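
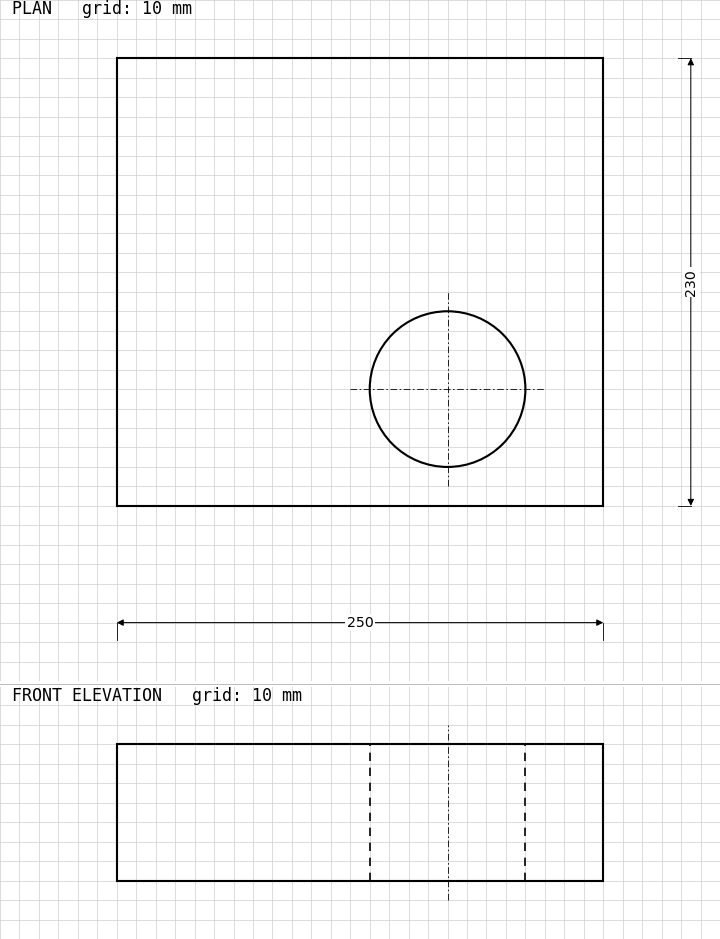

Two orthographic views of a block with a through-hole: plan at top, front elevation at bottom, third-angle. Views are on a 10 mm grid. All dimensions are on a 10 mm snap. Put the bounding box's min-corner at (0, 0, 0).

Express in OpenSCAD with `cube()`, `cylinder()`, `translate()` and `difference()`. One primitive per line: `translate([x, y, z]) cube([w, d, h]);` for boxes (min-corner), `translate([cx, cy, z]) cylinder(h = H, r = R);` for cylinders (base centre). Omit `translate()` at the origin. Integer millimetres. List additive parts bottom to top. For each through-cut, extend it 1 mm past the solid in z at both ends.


difference() {
  cube([250, 230, 70]);
  translate([170, 60, -1]) cylinder(h = 72, r = 40);
}


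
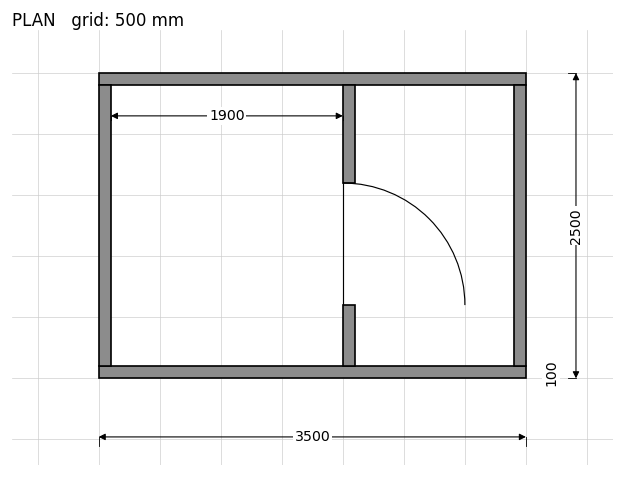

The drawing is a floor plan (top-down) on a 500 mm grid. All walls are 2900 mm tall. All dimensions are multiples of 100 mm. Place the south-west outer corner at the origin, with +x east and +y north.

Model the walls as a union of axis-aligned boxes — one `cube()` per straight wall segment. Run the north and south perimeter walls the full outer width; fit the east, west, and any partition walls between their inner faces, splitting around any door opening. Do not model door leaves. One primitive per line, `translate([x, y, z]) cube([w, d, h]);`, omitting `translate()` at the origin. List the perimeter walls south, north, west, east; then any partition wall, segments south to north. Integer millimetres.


cube([3500, 100, 2900]);
translate([0, 2400, 0]) cube([3500, 100, 2900]);
translate([0, 100, 0]) cube([100, 2300, 2900]);
translate([3400, 100, 0]) cube([100, 2300, 2900]);
translate([2000, 100, 0]) cube([100, 500, 2900]);
translate([2000, 1600, 0]) cube([100, 800, 2900]);


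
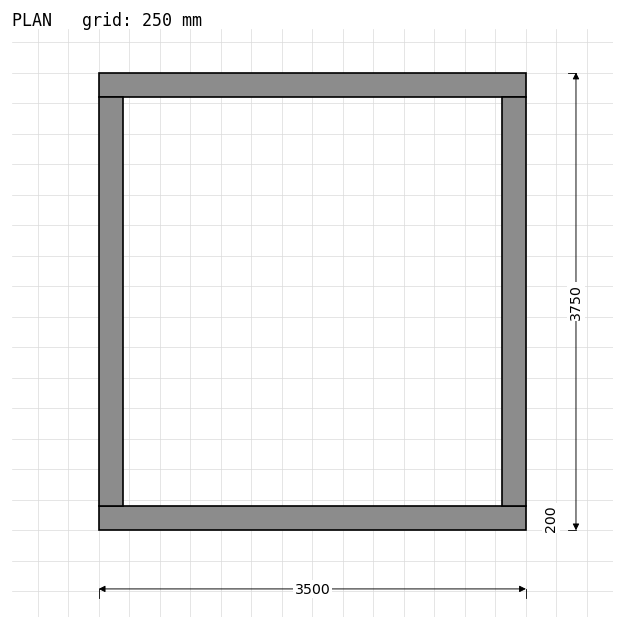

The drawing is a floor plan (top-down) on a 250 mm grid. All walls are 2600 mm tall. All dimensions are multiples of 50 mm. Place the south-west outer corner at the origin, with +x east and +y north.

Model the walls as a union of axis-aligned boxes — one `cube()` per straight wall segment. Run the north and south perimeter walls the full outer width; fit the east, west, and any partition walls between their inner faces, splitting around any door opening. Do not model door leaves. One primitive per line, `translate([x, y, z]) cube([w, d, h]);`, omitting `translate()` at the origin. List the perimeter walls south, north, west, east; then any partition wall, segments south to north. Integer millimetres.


cube([3500, 200, 2600]);
translate([0, 3550, 0]) cube([3500, 200, 2600]);
translate([0, 200, 0]) cube([200, 3350, 2600]);
translate([3300, 200, 0]) cube([200, 3350, 2600]);


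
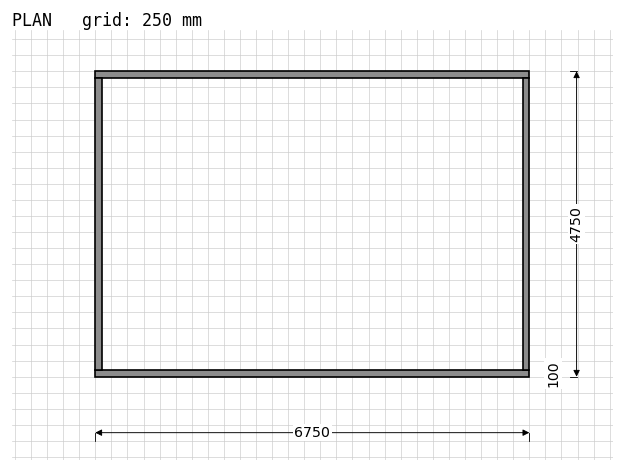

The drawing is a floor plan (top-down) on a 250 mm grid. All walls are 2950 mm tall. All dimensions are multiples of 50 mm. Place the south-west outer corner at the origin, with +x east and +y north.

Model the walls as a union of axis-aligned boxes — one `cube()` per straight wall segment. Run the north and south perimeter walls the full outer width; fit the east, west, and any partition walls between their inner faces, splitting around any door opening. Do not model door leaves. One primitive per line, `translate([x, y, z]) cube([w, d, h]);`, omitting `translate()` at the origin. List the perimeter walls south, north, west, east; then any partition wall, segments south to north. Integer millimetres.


cube([6750, 100, 2950]);
translate([0, 4650, 0]) cube([6750, 100, 2950]);
translate([0, 100, 0]) cube([100, 4550, 2950]);
translate([6650, 100, 0]) cube([100, 4550, 2950]);


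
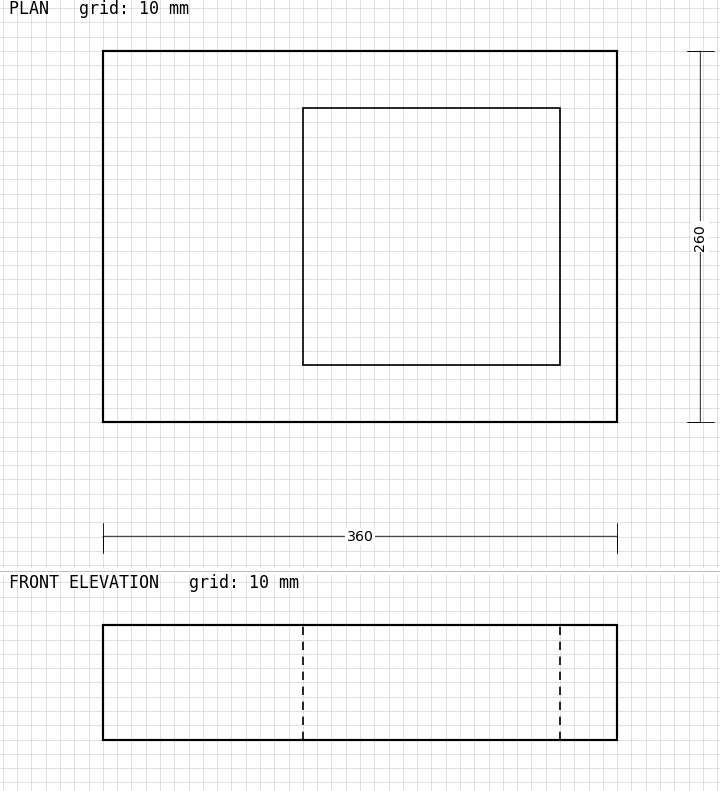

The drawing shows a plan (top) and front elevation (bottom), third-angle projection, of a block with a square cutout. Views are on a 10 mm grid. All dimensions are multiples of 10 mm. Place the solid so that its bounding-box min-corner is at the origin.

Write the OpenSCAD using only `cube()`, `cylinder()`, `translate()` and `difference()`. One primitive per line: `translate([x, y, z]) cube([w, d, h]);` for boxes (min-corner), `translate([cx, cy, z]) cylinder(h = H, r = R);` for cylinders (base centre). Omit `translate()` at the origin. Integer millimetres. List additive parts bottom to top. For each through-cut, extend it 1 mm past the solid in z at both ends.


difference() {
  cube([360, 260, 80]);
  translate([140, 40, -1]) cube([180, 180, 82]);
}


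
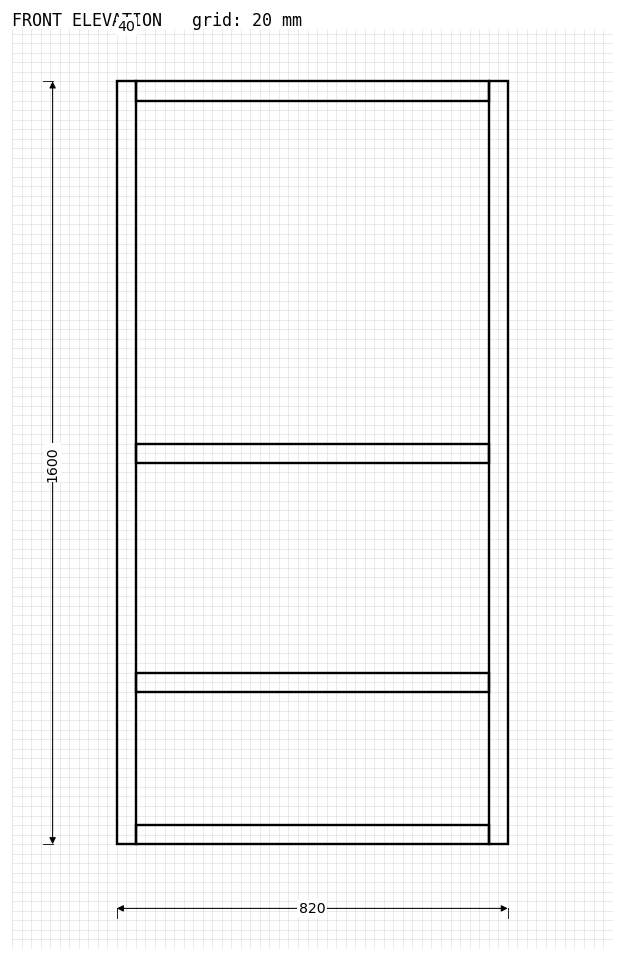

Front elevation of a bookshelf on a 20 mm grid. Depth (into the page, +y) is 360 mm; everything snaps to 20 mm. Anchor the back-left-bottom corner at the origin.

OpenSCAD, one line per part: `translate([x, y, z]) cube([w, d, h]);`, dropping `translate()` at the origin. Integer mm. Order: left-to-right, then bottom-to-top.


cube([40, 360, 1600]);
translate([40, 0, 0]) cube([740, 360, 40]);
translate([40, 0, 320]) cube([740, 360, 40]);
translate([40, 0, 800]) cube([740, 360, 40]);
translate([40, 0, 1560]) cube([740, 360, 40]);
translate([780, 0, 0]) cube([40, 360, 1600]);


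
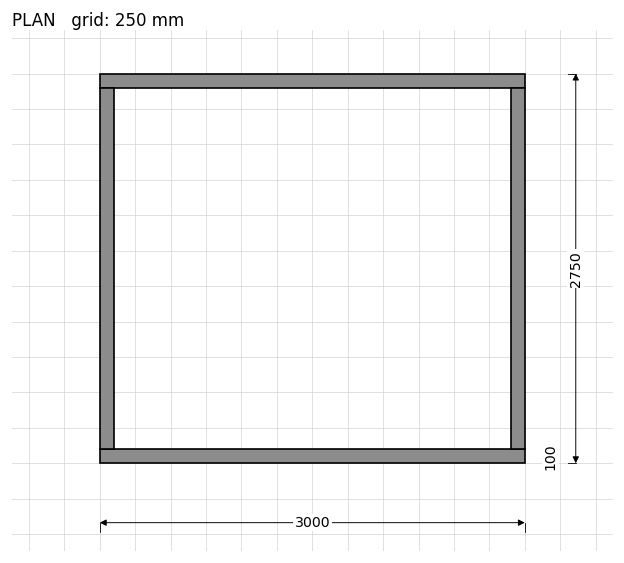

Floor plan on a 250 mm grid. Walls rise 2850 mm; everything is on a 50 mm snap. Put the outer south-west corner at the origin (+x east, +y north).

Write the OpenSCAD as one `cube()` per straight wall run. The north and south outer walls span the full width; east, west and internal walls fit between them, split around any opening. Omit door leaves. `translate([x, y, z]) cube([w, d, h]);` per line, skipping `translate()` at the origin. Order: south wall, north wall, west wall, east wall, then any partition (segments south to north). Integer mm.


cube([3000, 100, 2850]);
translate([0, 2650, 0]) cube([3000, 100, 2850]);
translate([0, 100, 0]) cube([100, 2550, 2850]);
translate([2900, 100, 0]) cube([100, 2550, 2850]);


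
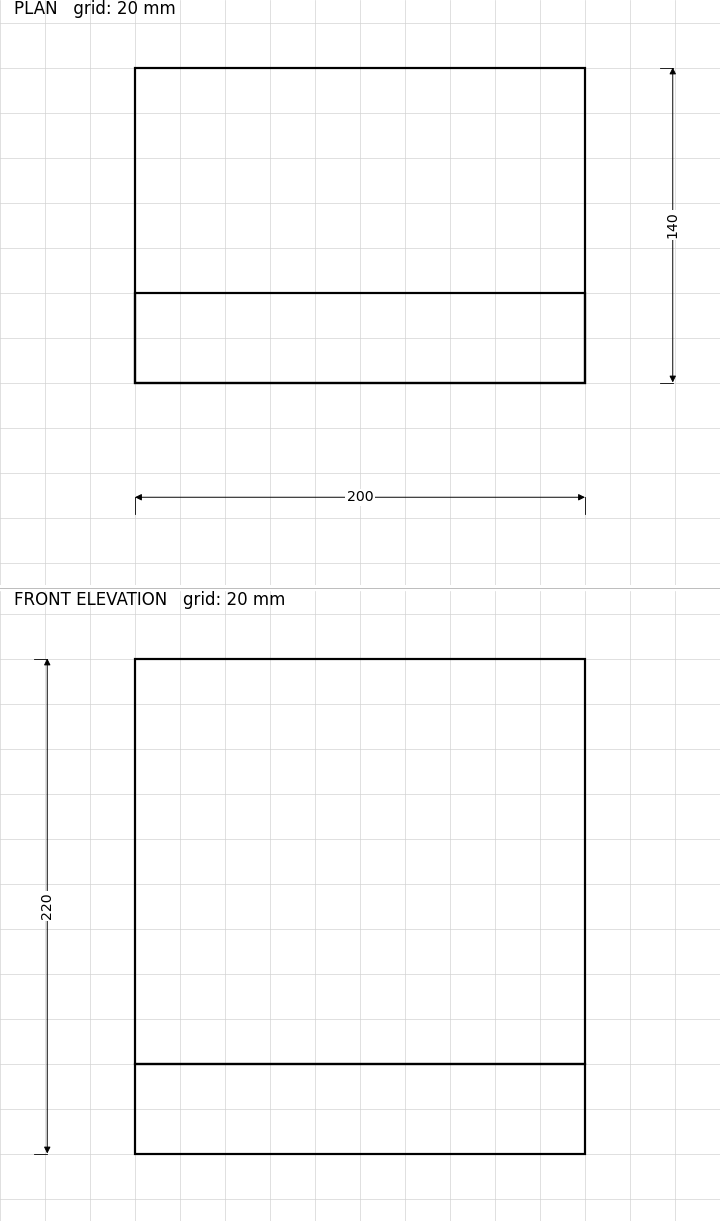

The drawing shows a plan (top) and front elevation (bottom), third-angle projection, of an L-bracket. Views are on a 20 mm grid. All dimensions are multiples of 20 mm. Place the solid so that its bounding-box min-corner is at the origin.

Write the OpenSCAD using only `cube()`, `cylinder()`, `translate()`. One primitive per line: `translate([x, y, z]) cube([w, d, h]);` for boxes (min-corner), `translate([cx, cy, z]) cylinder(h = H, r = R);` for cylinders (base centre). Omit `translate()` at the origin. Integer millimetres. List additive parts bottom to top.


cube([200, 140, 40]);
translate([0, 0, 40]) cube([200, 40, 180]);


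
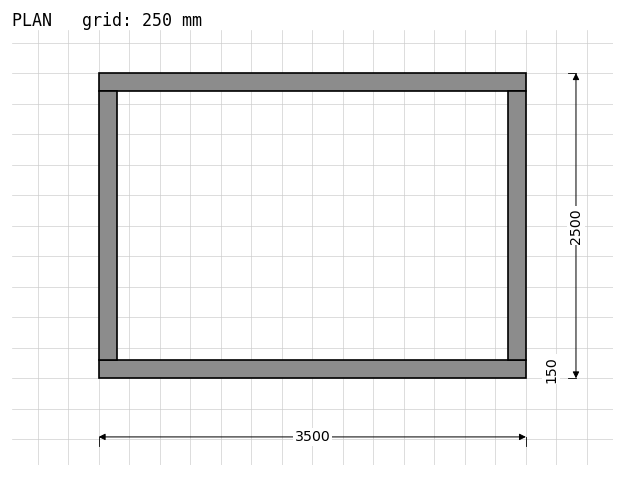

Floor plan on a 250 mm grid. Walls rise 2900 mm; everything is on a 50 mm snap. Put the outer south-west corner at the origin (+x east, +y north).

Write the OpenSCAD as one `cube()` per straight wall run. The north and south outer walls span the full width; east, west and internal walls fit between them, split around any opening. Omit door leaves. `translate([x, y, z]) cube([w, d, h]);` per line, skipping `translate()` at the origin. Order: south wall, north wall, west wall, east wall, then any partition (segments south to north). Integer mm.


cube([3500, 150, 2900]);
translate([0, 2350, 0]) cube([3500, 150, 2900]);
translate([0, 150, 0]) cube([150, 2200, 2900]);
translate([3350, 150, 0]) cube([150, 2200, 2900]);


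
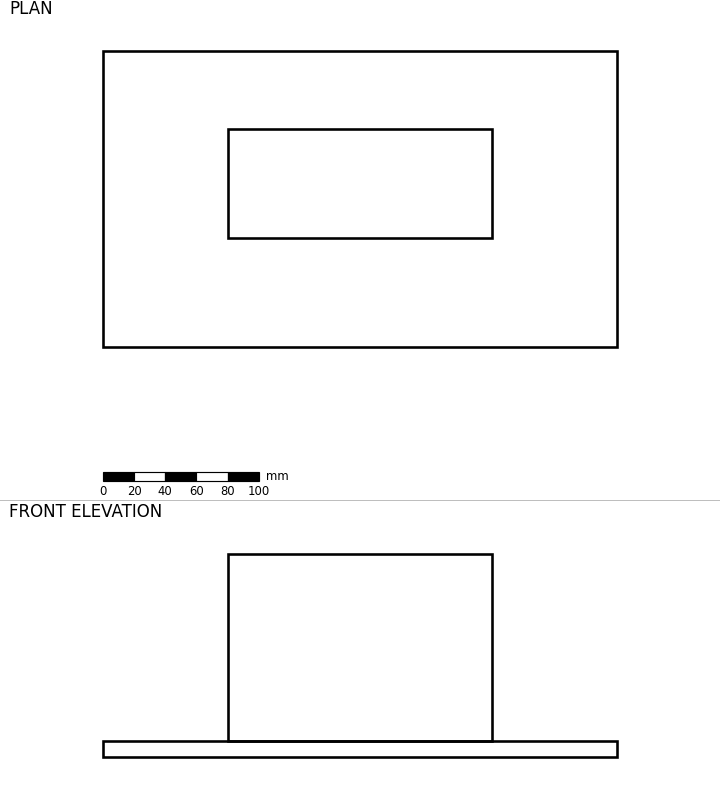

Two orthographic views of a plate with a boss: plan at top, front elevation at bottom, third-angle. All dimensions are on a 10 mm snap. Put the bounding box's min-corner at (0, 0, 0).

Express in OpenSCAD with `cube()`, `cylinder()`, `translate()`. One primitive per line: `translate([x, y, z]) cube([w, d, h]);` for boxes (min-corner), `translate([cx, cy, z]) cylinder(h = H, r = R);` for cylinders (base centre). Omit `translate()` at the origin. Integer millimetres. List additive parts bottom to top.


cube([330, 190, 10]);
translate([80, 70, 10]) cube([170, 70, 120]);


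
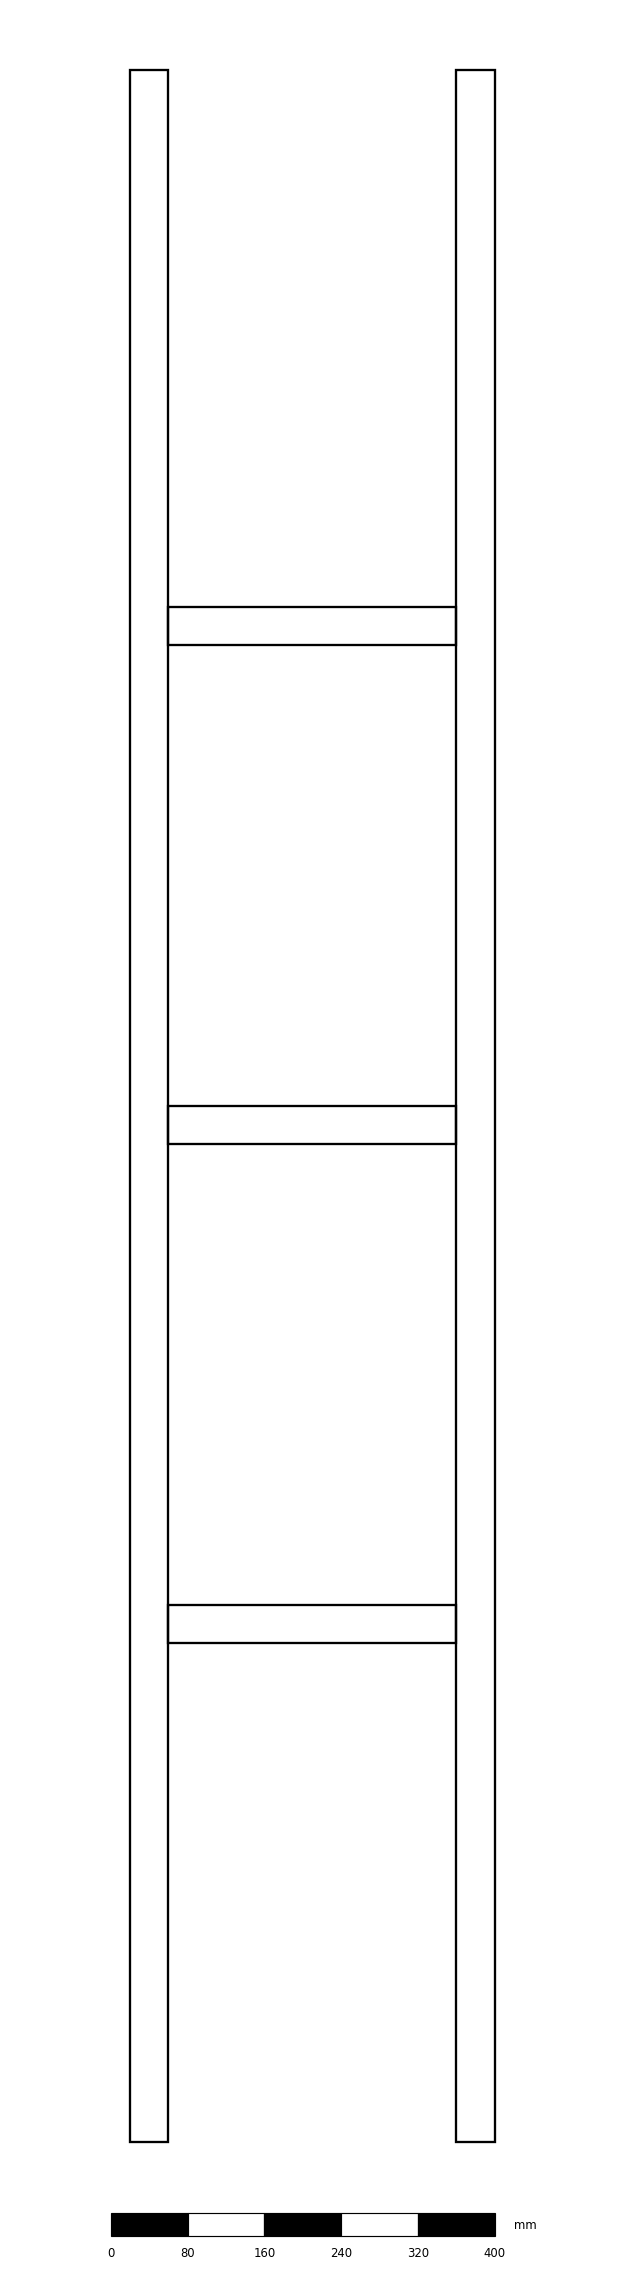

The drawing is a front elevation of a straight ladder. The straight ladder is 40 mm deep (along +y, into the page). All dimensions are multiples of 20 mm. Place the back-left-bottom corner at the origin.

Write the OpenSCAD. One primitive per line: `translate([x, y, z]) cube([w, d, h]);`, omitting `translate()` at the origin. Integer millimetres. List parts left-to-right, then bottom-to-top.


cube([40, 40, 2160]);
translate([40, 0, 520]) cube([300, 40, 40]);
translate([40, 0, 1040]) cube([300, 40, 40]);
translate([40, 0, 1560]) cube([300, 40, 40]);
translate([340, 0, 0]) cube([40, 40, 2160]);


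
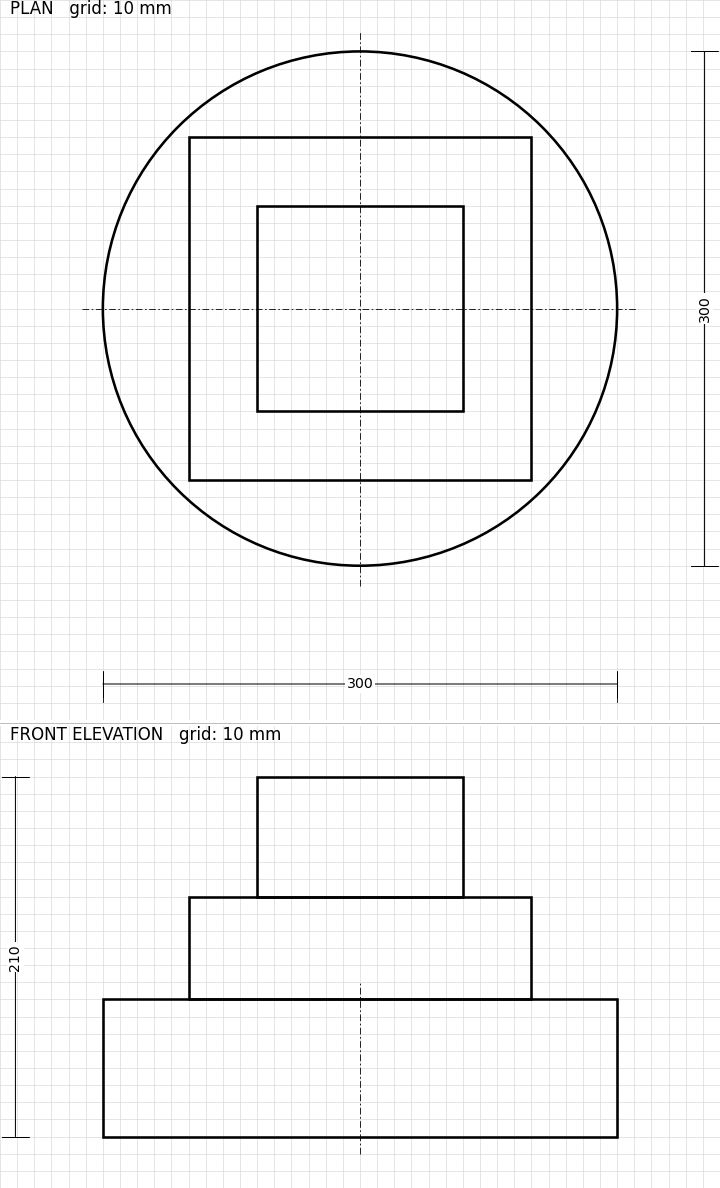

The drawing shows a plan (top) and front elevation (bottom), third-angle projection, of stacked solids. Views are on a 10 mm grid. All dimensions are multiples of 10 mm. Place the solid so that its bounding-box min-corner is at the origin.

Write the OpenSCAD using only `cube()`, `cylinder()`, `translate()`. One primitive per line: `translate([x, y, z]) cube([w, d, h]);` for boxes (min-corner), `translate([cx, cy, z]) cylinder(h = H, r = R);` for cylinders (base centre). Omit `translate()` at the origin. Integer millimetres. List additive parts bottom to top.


translate([150, 150, 0]) cylinder(h = 80, r = 150);
translate([50, 50, 80]) cube([200, 200, 60]);
translate([90, 90, 140]) cube([120, 120, 70]);


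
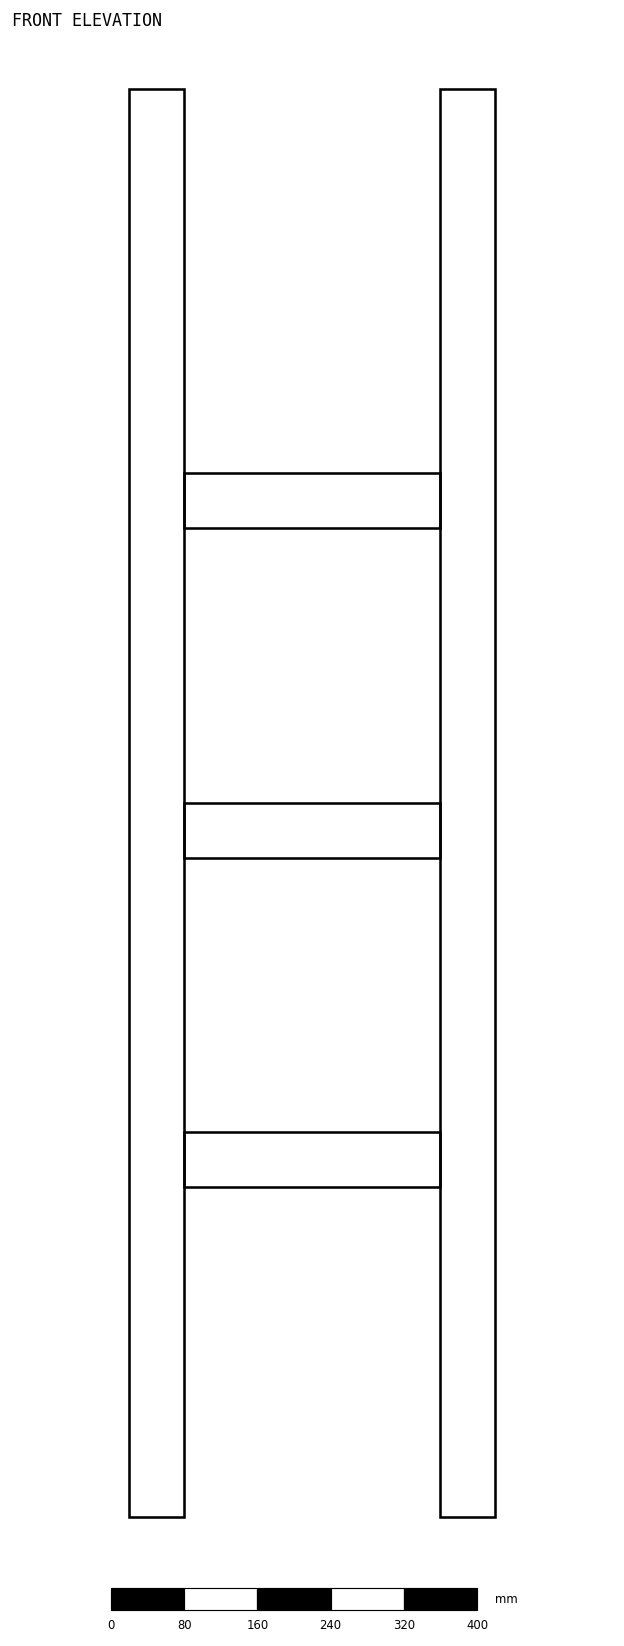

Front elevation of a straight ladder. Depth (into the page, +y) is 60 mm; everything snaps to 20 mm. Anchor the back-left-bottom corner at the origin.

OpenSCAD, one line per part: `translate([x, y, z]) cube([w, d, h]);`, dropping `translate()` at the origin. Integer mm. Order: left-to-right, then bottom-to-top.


cube([60, 60, 1560]);
translate([60, 0, 360]) cube([280, 60, 60]);
translate([60, 0, 720]) cube([280, 60, 60]);
translate([60, 0, 1080]) cube([280, 60, 60]);
translate([340, 0, 0]) cube([60, 60, 1560]);


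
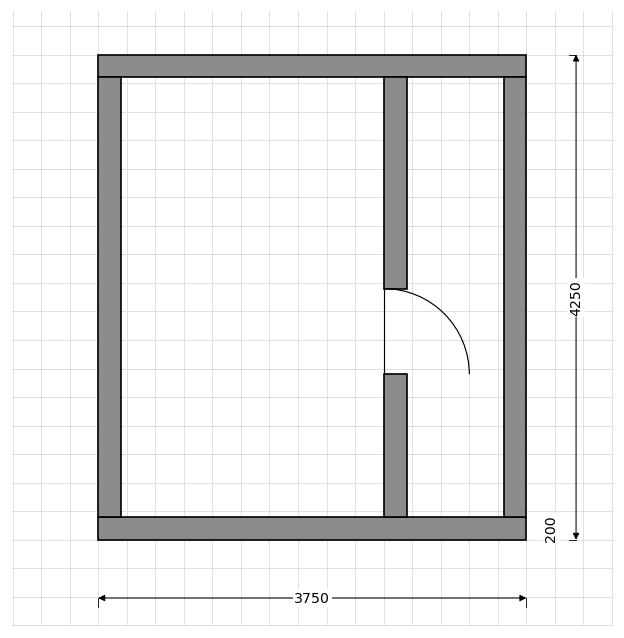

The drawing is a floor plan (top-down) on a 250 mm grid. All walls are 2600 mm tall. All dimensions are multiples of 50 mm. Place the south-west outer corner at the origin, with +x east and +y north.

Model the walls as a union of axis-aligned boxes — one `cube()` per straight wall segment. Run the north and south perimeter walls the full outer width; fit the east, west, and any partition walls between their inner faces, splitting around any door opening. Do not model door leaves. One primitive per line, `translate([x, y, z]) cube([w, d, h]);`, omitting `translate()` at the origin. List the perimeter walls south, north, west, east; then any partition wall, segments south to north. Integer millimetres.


cube([3750, 200, 2600]);
translate([0, 4050, 0]) cube([3750, 200, 2600]);
translate([0, 200, 0]) cube([200, 3850, 2600]);
translate([3550, 200, 0]) cube([200, 3850, 2600]);
translate([2500, 200, 0]) cube([200, 1250, 2600]);
translate([2500, 2200, 0]) cube([200, 1850, 2600]);


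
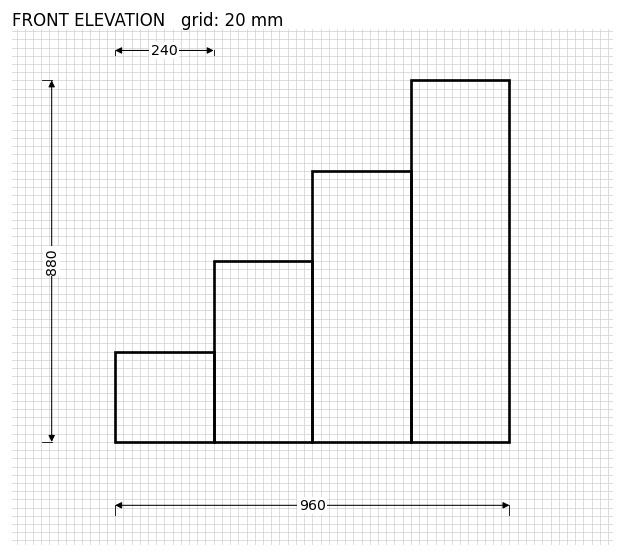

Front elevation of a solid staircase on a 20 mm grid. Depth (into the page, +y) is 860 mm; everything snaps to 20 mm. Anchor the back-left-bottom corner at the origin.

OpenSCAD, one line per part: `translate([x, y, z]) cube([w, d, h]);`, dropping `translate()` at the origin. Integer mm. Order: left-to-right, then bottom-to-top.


cube([240, 860, 220]);
translate([240, 0, 0]) cube([240, 860, 440]);
translate([480, 0, 0]) cube([240, 860, 660]);
translate([720, 0, 0]) cube([240, 860, 880]);


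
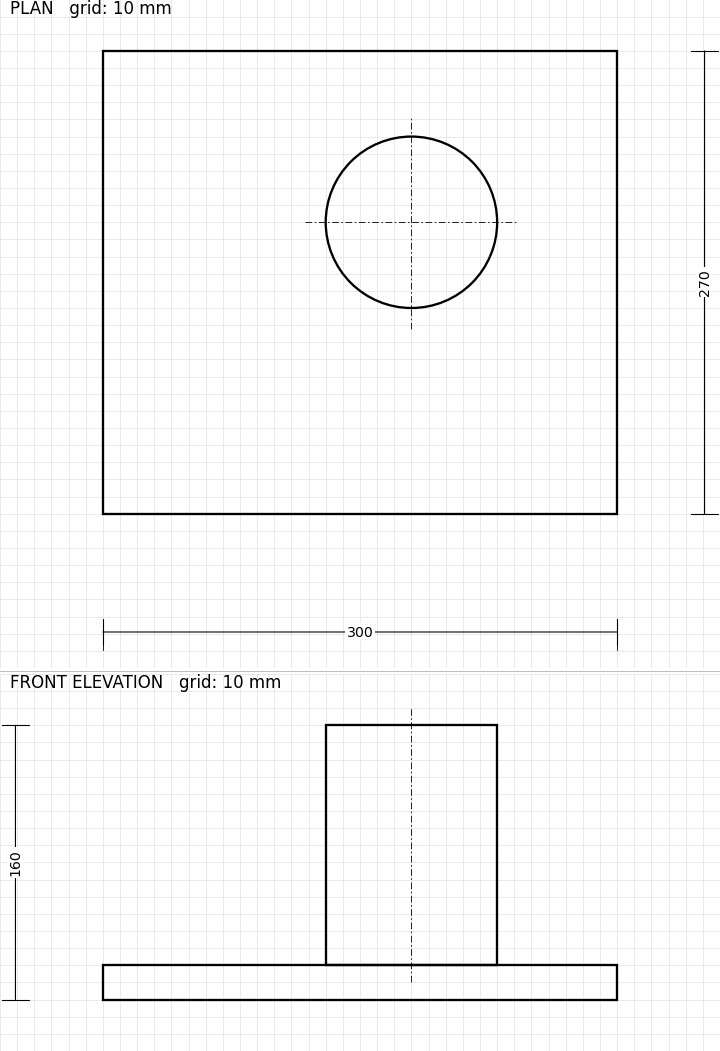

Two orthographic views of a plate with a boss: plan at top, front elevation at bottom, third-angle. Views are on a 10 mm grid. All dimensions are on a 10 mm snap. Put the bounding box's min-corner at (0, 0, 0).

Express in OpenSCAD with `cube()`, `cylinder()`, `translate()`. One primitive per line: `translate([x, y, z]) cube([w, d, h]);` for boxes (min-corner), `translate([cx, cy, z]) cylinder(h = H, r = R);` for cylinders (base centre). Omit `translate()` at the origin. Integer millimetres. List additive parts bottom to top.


cube([300, 270, 20]);
translate([180, 170, 20]) cylinder(h = 140, r = 50);


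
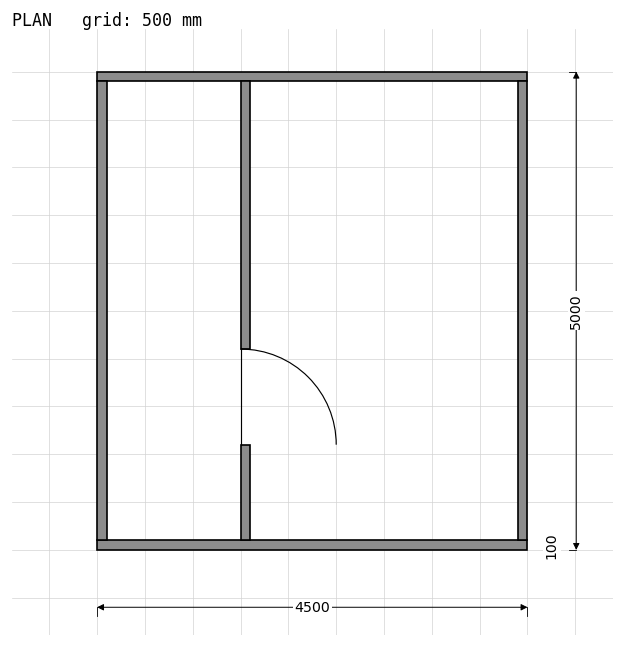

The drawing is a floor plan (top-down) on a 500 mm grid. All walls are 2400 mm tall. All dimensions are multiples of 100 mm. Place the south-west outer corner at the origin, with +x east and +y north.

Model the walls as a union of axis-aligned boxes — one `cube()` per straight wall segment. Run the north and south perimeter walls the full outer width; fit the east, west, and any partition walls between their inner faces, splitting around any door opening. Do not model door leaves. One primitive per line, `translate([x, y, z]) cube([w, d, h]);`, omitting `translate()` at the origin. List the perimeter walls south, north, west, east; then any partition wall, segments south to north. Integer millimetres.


cube([4500, 100, 2400]);
translate([0, 4900, 0]) cube([4500, 100, 2400]);
translate([0, 100, 0]) cube([100, 4800, 2400]);
translate([4400, 100, 0]) cube([100, 4800, 2400]);
translate([1500, 100, 0]) cube([100, 1000, 2400]);
translate([1500, 2100, 0]) cube([100, 2800, 2400]);


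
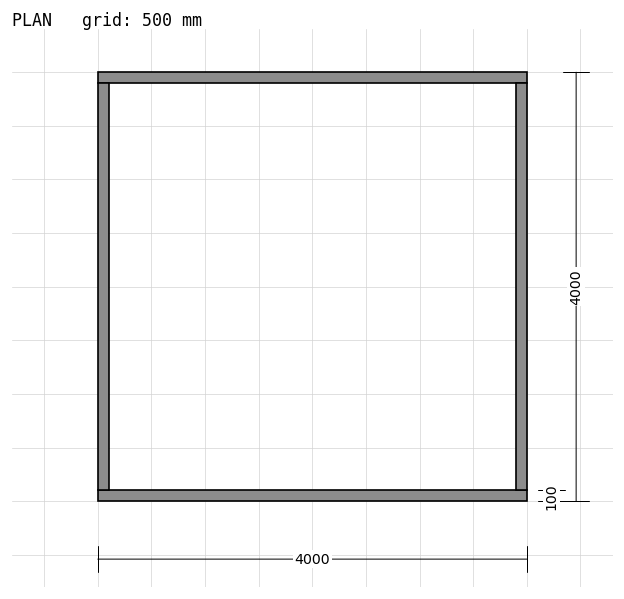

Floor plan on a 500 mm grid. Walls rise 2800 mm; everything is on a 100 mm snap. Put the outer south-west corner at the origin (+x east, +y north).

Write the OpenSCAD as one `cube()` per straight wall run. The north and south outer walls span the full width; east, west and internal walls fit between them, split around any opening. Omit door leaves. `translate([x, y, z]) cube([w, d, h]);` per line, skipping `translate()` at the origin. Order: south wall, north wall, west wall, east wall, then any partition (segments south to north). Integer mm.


cube([4000, 100, 2800]);
translate([0, 3900, 0]) cube([4000, 100, 2800]);
translate([0, 100, 0]) cube([100, 3800, 2800]);
translate([3900, 100, 0]) cube([100, 3800, 2800]);


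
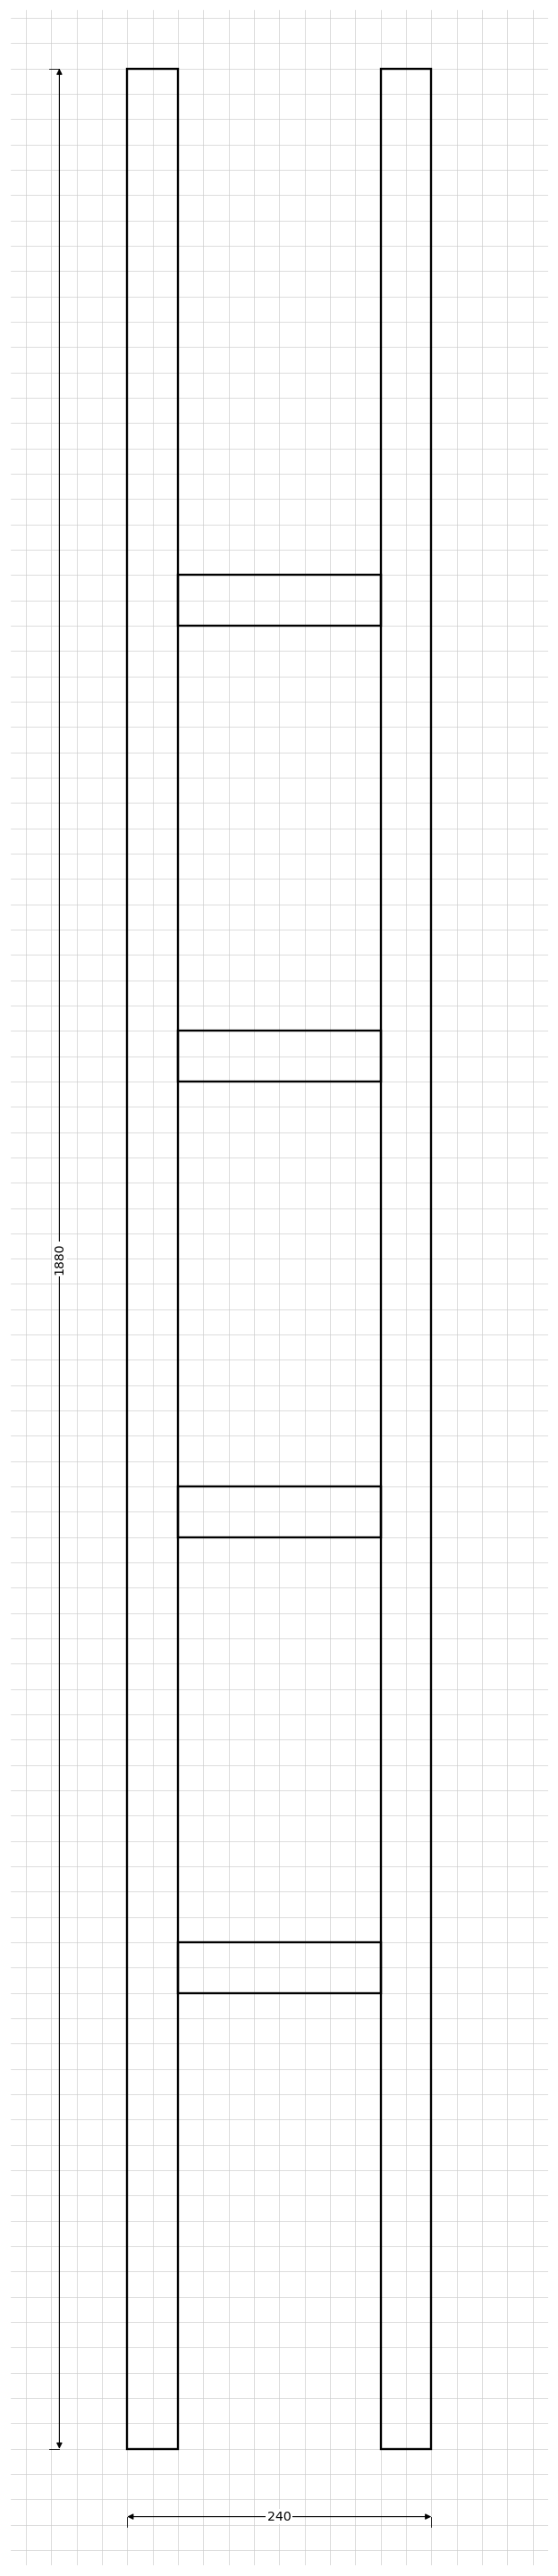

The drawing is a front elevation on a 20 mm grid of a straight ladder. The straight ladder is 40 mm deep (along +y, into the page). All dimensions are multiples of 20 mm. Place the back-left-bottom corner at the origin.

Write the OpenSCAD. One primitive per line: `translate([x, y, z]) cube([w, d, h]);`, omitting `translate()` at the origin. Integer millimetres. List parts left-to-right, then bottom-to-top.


cube([40, 40, 1880]);
translate([40, 0, 360]) cube([160, 40, 40]);
translate([40, 0, 720]) cube([160, 40, 40]);
translate([40, 0, 1080]) cube([160, 40, 40]);
translate([40, 0, 1440]) cube([160, 40, 40]);
translate([200, 0, 0]) cube([40, 40, 1880]);


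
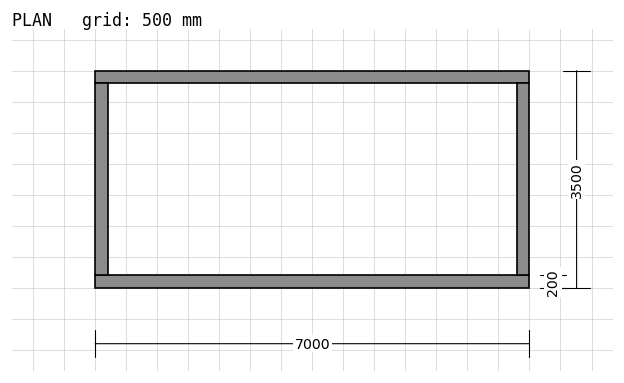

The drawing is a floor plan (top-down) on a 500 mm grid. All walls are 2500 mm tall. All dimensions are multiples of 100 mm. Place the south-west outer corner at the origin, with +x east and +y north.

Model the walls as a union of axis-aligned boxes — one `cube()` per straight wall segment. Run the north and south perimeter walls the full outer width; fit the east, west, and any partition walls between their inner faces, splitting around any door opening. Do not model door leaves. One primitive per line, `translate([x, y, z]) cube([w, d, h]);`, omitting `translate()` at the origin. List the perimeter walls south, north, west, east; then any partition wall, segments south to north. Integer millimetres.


cube([7000, 200, 2500]);
translate([0, 3300, 0]) cube([7000, 200, 2500]);
translate([0, 200, 0]) cube([200, 3100, 2500]);
translate([6800, 200, 0]) cube([200, 3100, 2500]);


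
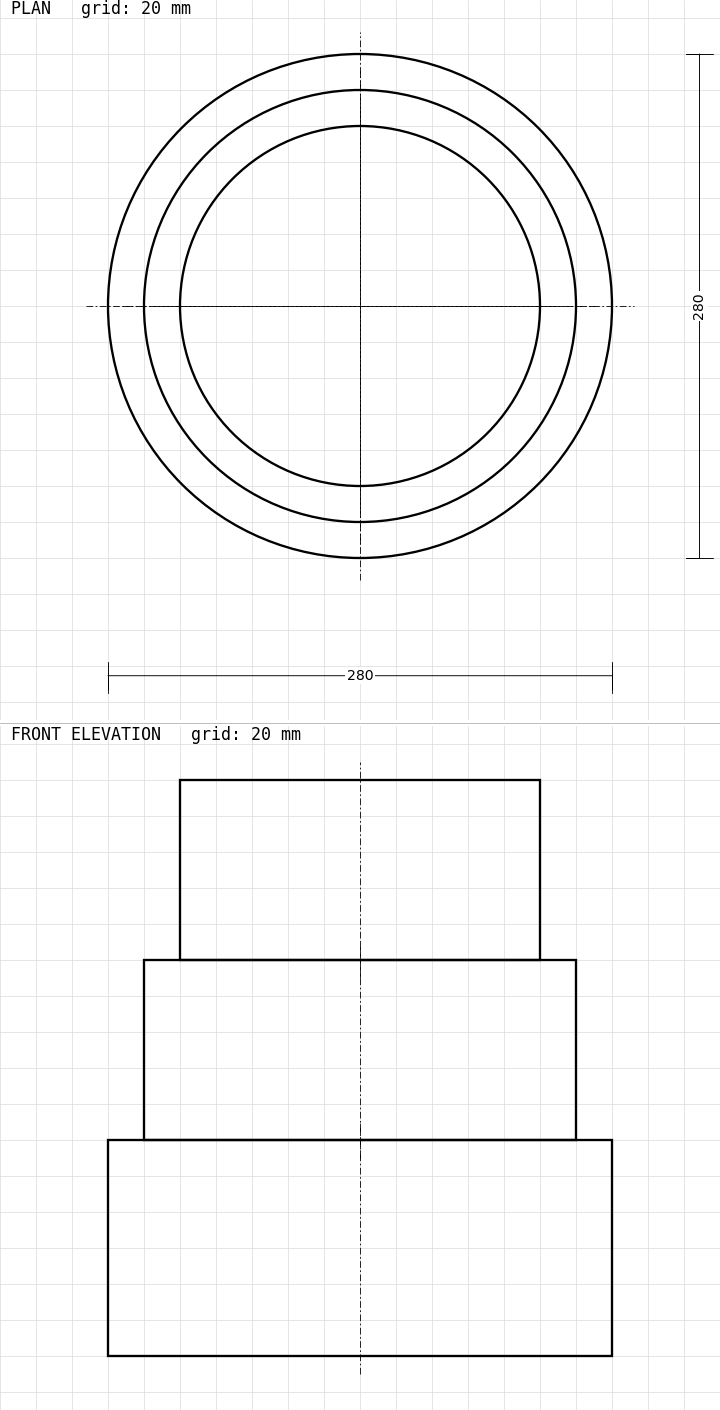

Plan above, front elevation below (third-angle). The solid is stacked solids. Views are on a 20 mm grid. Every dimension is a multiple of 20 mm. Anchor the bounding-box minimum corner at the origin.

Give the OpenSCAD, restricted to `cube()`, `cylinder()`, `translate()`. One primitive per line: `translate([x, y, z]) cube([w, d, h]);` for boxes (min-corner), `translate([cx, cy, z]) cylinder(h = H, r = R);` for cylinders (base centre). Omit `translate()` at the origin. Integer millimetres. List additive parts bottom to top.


translate([140, 140, 0]) cylinder(h = 120, r = 140);
translate([140, 140, 120]) cylinder(h = 100, r = 120);
translate([140, 140, 220]) cylinder(h = 100, r = 100);


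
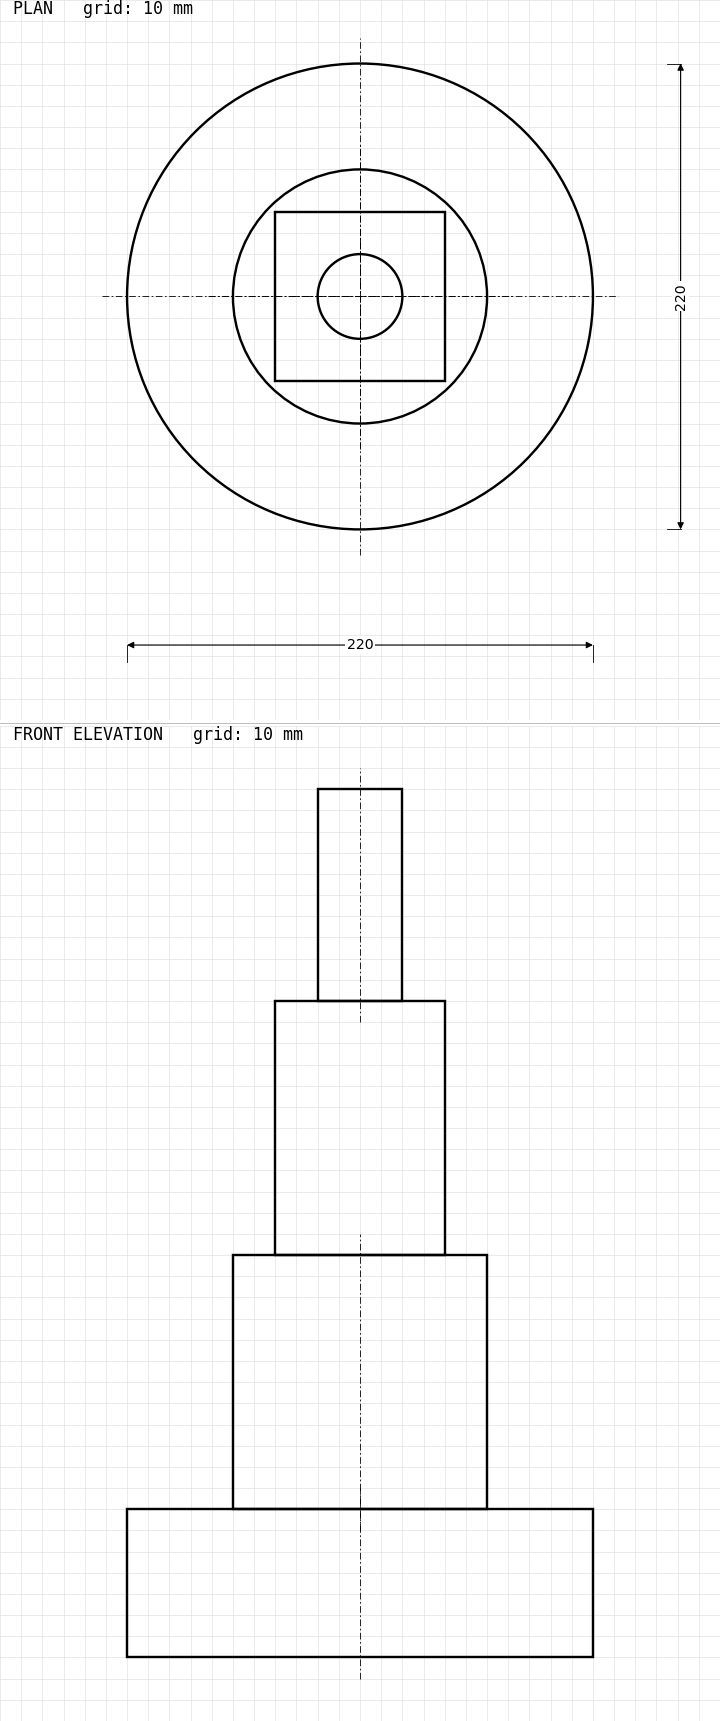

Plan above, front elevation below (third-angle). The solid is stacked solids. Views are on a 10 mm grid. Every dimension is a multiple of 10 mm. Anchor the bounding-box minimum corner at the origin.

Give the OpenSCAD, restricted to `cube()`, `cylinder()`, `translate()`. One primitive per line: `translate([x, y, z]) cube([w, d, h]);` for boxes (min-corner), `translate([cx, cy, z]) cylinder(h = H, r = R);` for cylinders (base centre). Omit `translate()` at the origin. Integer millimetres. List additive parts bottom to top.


translate([110, 110, 0]) cylinder(h = 70, r = 110);
translate([110, 110, 70]) cylinder(h = 120, r = 60);
translate([70, 70, 190]) cube([80, 80, 120]);
translate([110, 110, 310]) cylinder(h = 100, r = 20);


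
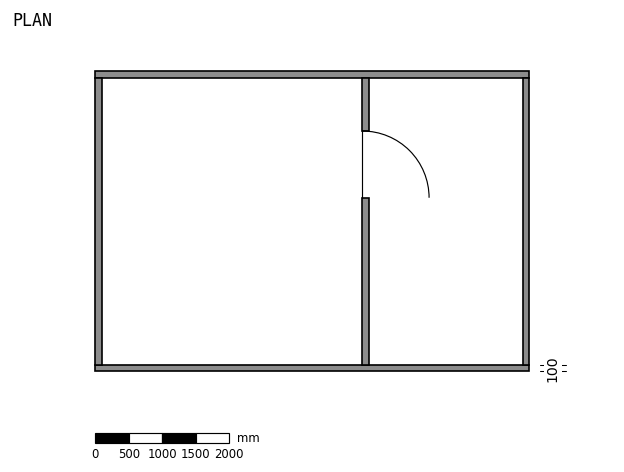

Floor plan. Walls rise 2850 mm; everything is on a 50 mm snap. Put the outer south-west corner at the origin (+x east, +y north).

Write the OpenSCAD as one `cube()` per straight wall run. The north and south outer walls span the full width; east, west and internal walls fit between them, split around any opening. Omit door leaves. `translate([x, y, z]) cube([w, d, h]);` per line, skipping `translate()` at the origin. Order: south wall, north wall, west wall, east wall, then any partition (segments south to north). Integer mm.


cube([6500, 100, 2850]);
translate([0, 4400, 0]) cube([6500, 100, 2850]);
translate([0, 100, 0]) cube([100, 4300, 2850]);
translate([6400, 100, 0]) cube([100, 4300, 2850]);
translate([4000, 100, 0]) cube([100, 2500, 2850]);
translate([4000, 3600, 0]) cube([100, 800, 2850]);


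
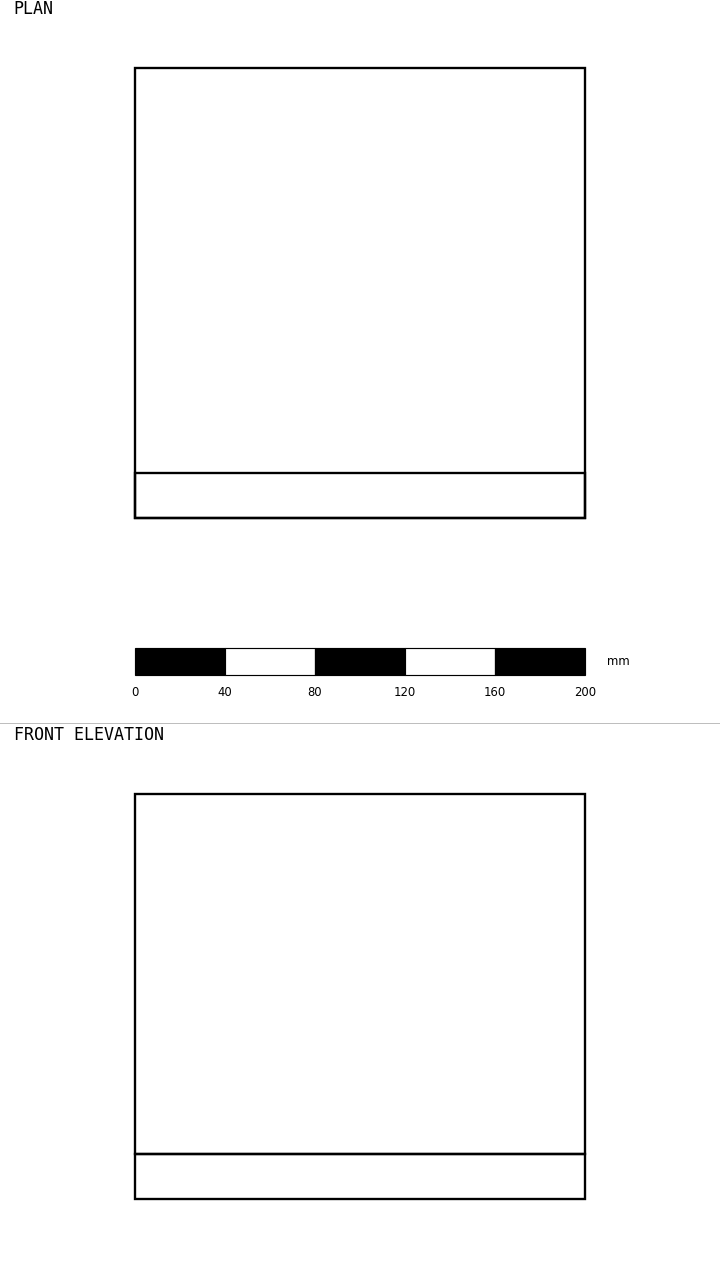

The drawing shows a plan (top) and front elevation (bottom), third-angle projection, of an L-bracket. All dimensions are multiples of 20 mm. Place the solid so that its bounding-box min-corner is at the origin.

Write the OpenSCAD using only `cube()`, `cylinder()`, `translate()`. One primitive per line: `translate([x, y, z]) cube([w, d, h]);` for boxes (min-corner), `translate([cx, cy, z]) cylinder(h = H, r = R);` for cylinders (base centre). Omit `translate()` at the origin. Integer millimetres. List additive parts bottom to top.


cube([200, 200, 20]);
translate([0, 0, 20]) cube([200, 20, 160]);


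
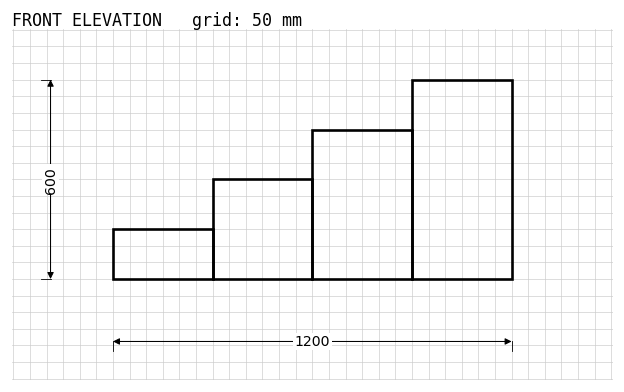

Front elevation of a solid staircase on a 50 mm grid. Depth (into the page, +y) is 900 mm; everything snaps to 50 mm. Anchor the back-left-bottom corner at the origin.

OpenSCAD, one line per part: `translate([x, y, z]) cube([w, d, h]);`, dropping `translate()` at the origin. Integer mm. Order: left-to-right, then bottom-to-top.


cube([300, 900, 150]);
translate([300, 0, 0]) cube([300, 900, 300]);
translate([600, 0, 0]) cube([300, 900, 450]);
translate([900, 0, 0]) cube([300, 900, 600]);


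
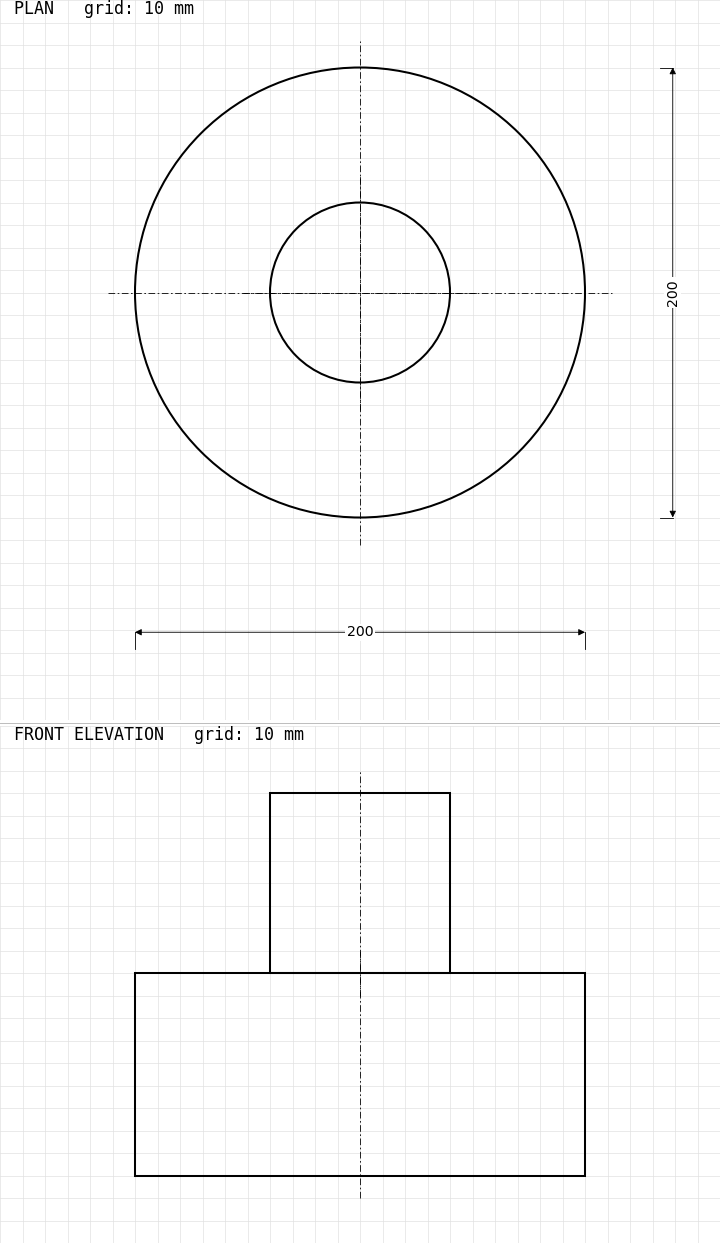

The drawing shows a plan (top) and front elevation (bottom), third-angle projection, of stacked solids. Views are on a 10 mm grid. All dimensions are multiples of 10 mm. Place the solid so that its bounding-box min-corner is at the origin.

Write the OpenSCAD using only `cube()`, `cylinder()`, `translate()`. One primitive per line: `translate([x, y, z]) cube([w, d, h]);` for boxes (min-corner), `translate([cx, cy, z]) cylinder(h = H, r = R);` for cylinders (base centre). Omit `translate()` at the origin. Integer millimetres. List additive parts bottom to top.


translate([100, 100, 0]) cylinder(h = 90, r = 100);
translate([100, 100, 90]) cylinder(h = 80, r = 40);


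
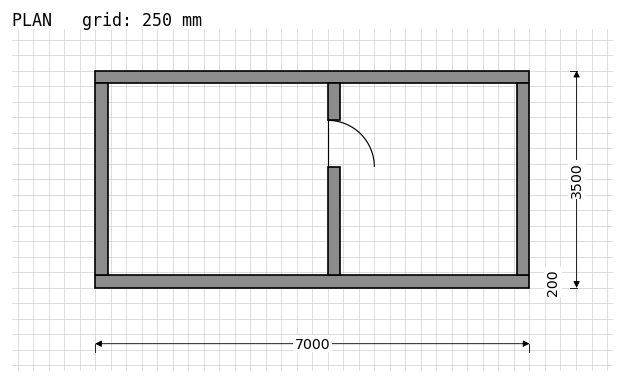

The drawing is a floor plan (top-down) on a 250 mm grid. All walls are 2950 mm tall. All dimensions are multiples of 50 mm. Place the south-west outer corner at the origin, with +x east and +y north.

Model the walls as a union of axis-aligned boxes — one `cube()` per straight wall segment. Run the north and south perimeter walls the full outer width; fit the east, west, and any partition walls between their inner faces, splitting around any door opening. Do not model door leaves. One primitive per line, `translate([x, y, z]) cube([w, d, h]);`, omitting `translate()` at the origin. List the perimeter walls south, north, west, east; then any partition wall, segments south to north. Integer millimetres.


cube([7000, 200, 2950]);
translate([0, 3300, 0]) cube([7000, 200, 2950]);
translate([0, 200, 0]) cube([200, 3100, 2950]);
translate([6800, 200, 0]) cube([200, 3100, 2950]);
translate([3750, 200, 0]) cube([200, 1750, 2950]);
translate([3750, 2700, 0]) cube([200, 600, 2950]);


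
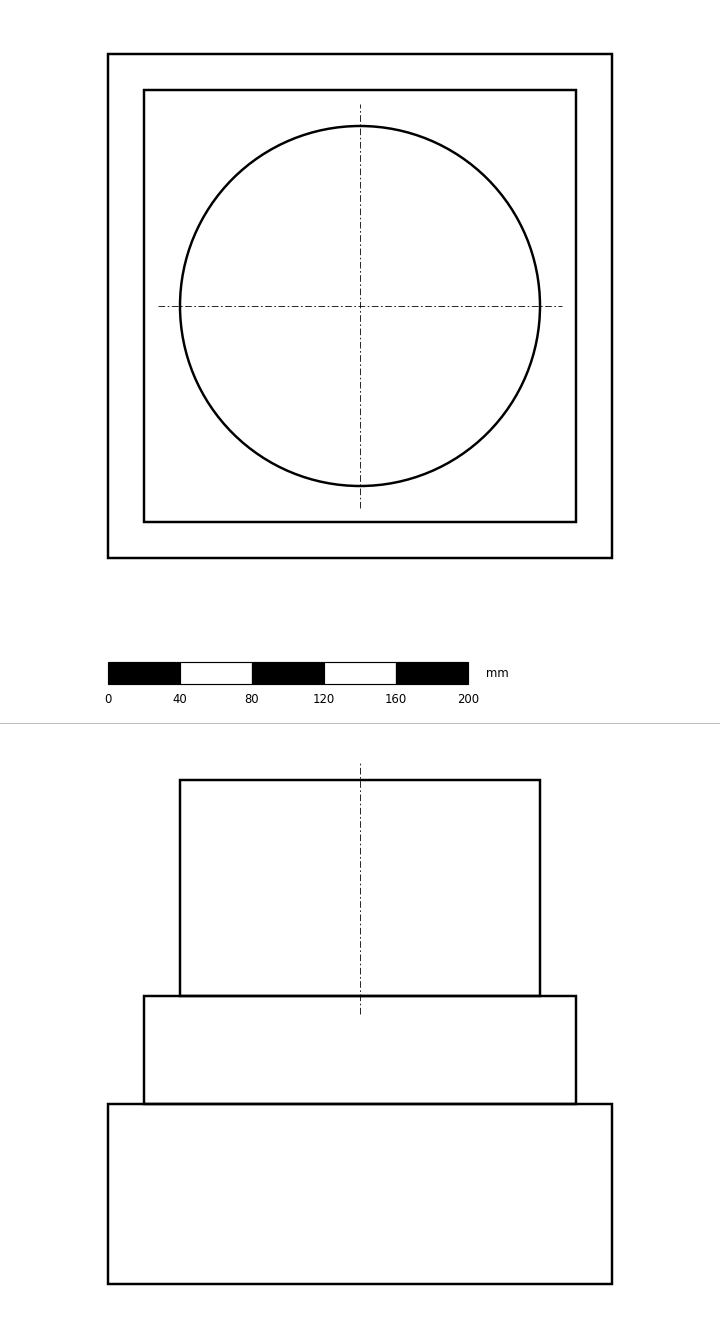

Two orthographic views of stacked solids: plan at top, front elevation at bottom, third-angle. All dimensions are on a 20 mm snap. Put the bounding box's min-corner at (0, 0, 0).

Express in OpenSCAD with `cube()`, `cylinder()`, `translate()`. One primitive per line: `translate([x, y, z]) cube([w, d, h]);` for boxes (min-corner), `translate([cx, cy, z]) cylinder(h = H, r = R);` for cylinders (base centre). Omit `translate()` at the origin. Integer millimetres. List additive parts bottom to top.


cube([280, 280, 100]);
translate([20, 20, 100]) cube([240, 240, 60]);
translate([140, 140, 160]) cylinder(h = 120, r = 100);


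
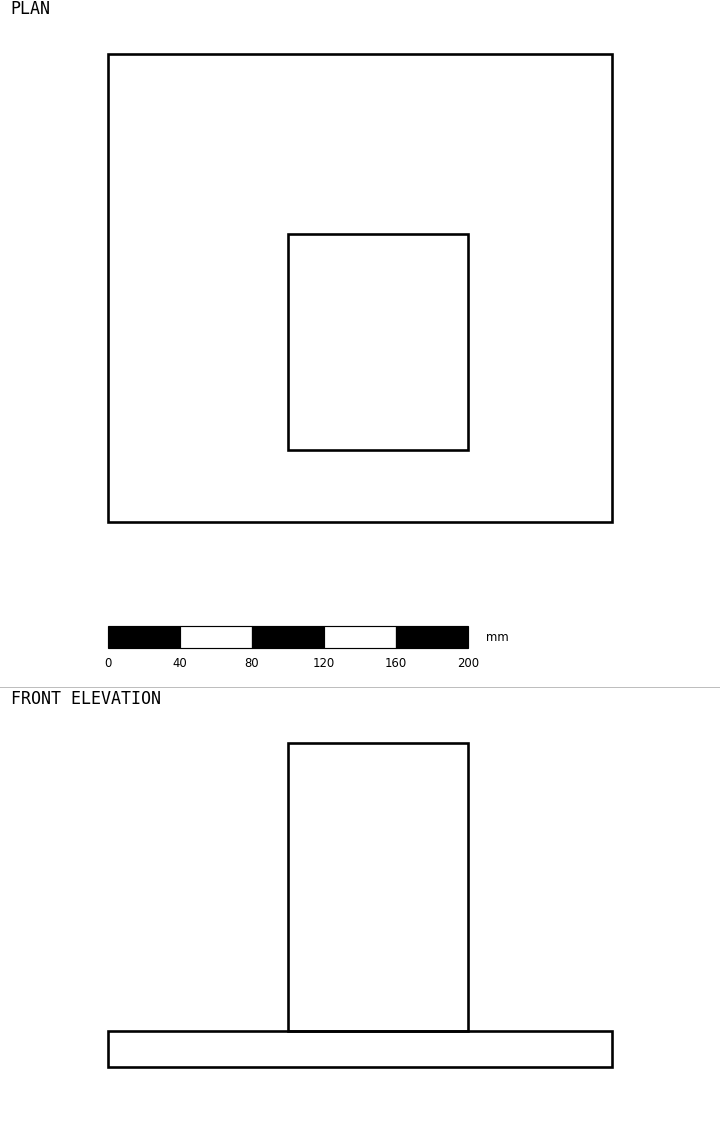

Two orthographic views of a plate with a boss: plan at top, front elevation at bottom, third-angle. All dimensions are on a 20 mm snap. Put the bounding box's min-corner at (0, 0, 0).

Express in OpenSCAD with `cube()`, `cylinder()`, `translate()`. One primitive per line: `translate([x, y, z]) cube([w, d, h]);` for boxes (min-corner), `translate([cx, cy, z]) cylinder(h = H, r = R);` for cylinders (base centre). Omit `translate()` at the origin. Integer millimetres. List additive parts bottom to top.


cube([280, 260, 20]);
translate([100, 40, 20]) cube([100, 120, 160]);


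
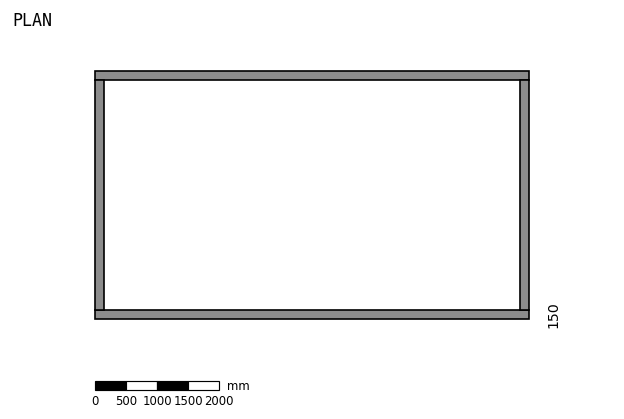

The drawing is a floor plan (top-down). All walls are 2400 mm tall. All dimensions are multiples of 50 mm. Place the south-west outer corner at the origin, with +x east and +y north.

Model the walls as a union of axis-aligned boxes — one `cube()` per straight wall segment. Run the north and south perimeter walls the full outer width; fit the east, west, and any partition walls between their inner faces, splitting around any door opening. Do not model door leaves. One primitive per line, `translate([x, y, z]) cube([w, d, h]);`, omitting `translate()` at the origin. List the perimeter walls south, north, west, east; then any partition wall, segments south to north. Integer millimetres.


cube([7000, 150, 2400]);
translate([0, 3850, 0]) cube([7000, 150, 2400]);
translate([0, 150, 0]) cube([150, 3700, 2400]);
translate([6850, 150, 0]) cube([150, 3700, 2400]);


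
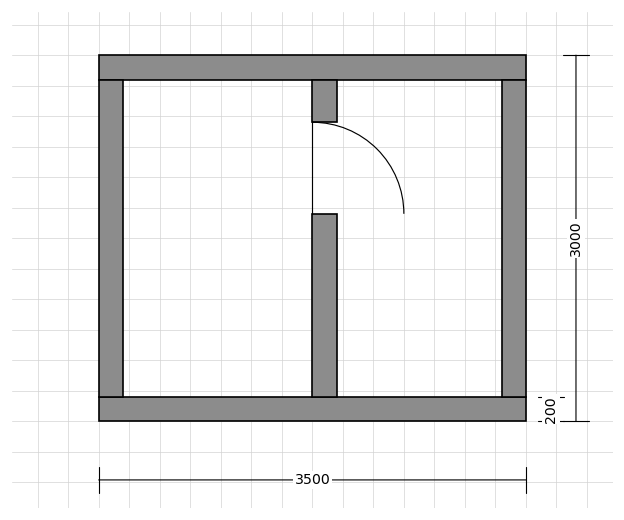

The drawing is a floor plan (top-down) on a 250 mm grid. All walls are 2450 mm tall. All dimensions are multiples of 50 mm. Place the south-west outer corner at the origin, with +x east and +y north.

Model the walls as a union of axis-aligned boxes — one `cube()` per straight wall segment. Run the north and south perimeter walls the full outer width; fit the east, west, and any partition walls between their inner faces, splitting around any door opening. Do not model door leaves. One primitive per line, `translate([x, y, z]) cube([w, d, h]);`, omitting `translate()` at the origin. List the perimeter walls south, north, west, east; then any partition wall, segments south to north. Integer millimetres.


cube([3500, 200, 2450]);
translate([0, 2800, 0]) cube([3500, 200, 2450]);
translate([0, 200, 0]) cube([200, 2600, 2450]);
translate([3300, 200, 0]) cube([200, 2600, 2450]);
translate([1750, 200, 0]) cube([200, 1500, 2450]);
translate([1750, 2450, 0]) cube([200, 350, 2450]);


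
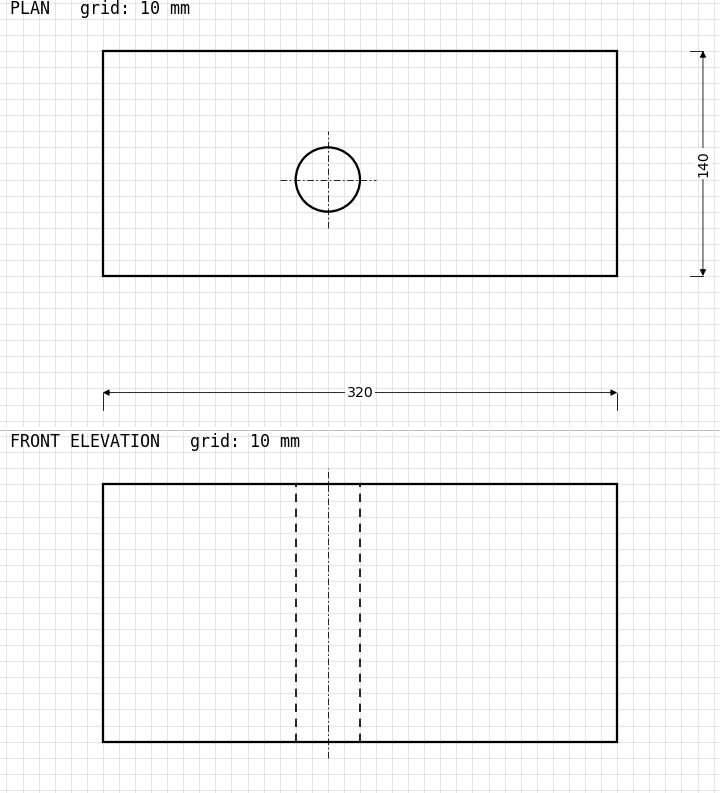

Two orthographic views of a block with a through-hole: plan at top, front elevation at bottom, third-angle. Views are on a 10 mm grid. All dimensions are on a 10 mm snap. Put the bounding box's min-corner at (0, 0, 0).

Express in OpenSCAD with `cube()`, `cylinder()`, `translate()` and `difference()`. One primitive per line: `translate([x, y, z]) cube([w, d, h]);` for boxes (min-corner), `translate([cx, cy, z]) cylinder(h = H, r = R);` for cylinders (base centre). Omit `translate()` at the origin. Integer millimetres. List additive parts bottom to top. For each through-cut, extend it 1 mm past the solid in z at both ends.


difference() {
  cube([320, 140, 160]);
  translate([140, 60, -1]) cylinder(h = 162, r = 20);
}


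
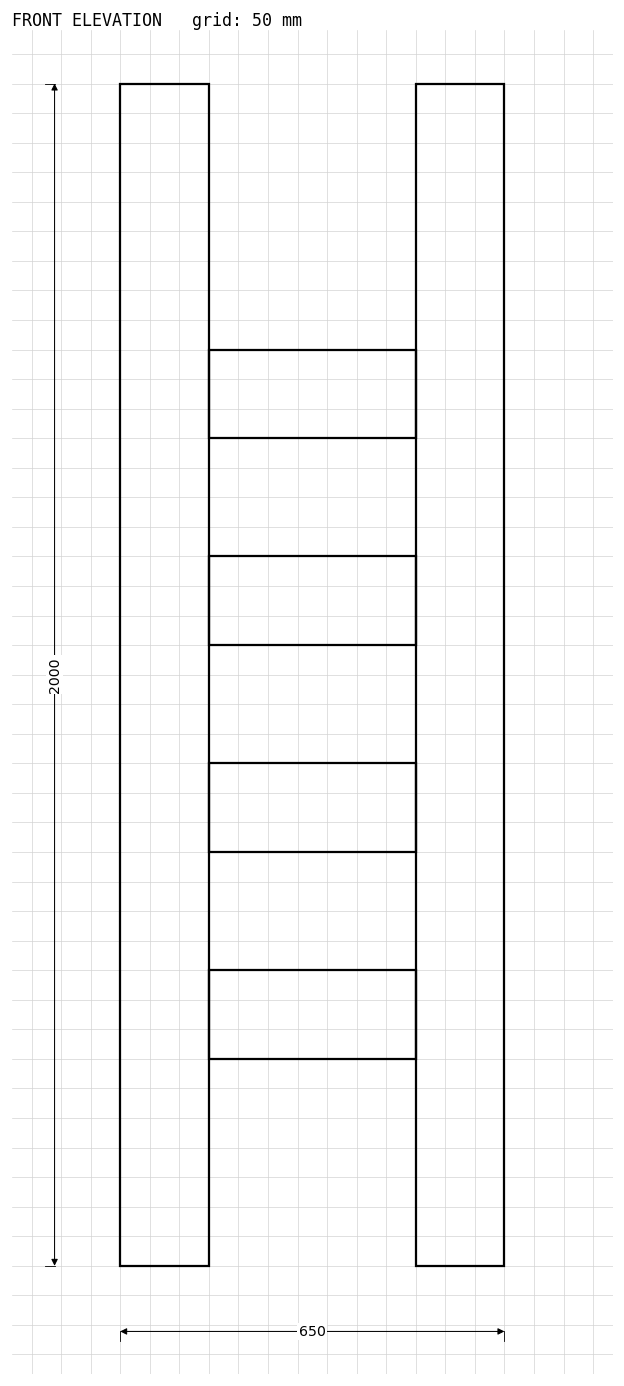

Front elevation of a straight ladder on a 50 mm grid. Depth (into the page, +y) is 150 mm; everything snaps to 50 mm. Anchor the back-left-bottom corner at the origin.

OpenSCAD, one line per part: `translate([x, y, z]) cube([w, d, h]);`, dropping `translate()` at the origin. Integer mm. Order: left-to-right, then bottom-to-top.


cube([150, 150, 2000]);
translate([150, 0, 350]) cube([350, 150, 150]);
translate([150, 0, 700]) cube([350, 150, 150]);
translate([150, 0, 1050]) cube([350, 150, 150]);
translate([150, 0, 1400]) cube([350, 150, 150]);
translate([500, 0, 0]) cube([150, 150, 2000]);


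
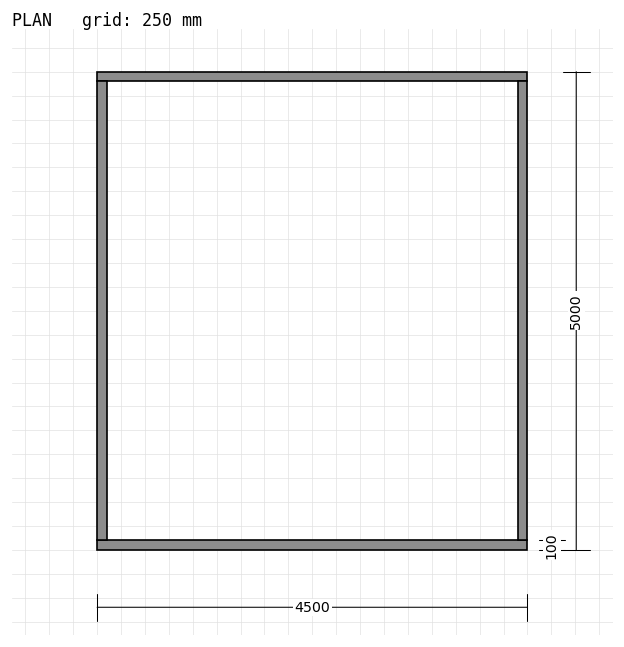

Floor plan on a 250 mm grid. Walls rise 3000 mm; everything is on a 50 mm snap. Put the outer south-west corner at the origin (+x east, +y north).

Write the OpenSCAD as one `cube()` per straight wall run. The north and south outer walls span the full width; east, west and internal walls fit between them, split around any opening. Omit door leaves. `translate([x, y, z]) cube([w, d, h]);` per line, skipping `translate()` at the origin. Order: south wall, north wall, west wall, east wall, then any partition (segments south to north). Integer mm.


cube([4500, 100, 3000]);
translate([0, 4900, 0]) cube([4500, 100, 3000]);
translate([0, 100, 0]) cube([100, 4800, 3000]);
translate([4400, 100, 0]) cube([100, 4800, 3000]);


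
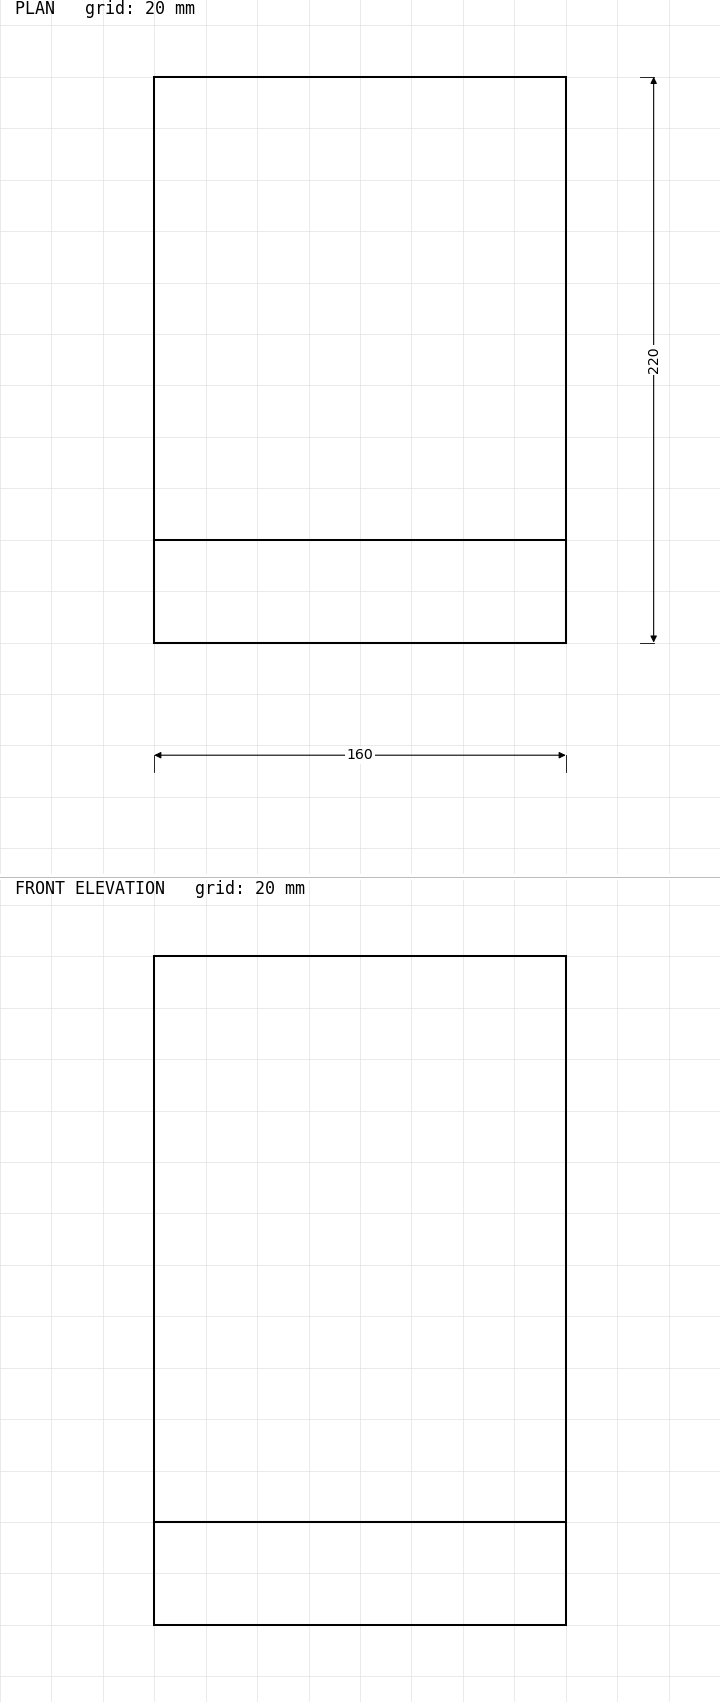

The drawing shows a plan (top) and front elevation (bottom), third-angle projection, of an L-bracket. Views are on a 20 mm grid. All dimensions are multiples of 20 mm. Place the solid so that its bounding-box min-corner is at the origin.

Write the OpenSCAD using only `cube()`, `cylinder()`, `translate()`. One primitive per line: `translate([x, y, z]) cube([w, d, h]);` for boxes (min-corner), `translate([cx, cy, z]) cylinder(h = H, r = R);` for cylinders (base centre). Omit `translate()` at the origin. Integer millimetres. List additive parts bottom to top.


cube([160, 220, 40]);
translate([0, 0, 40]) cube([160, 40, 220]);
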